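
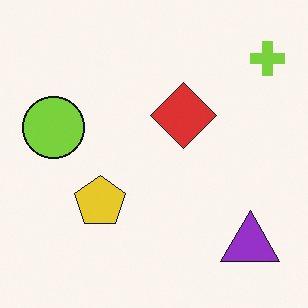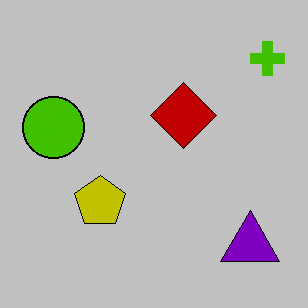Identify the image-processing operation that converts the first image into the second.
The second image is the first heavily posterized to just a handful of flat colors.

Each flat color has snapped to a coarser quantized level — most visibly, the near-white background has dropped to a flat grey.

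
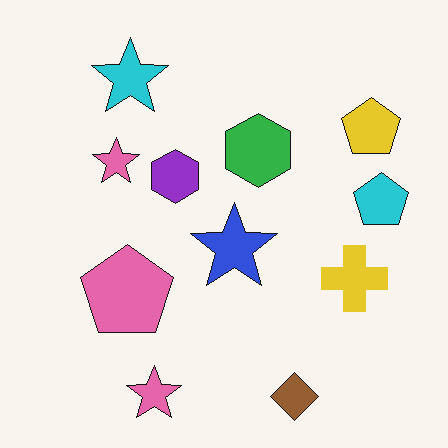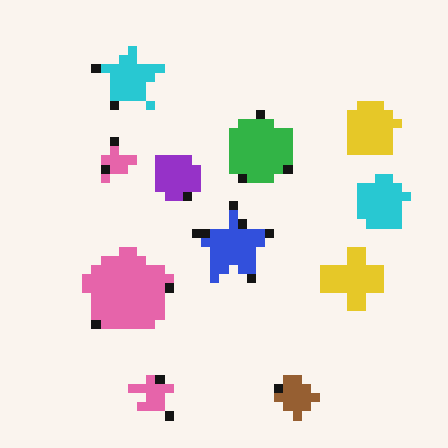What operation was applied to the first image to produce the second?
Heavily pixelated into large blocks.

Shapes are reduced to large square blocks; fine edges and outlines are lost — a downscale-then-upscale (mosaic) effect.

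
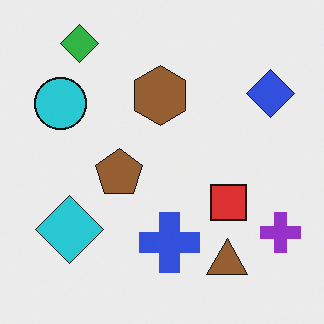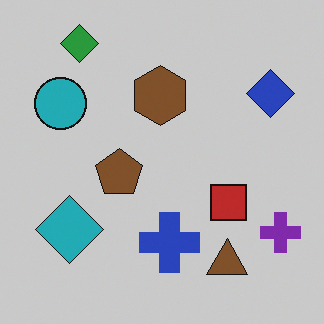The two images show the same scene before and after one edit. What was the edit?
This is the original image slightly darkened.

Every pixel — background and shapes alike — is uniformly darkened.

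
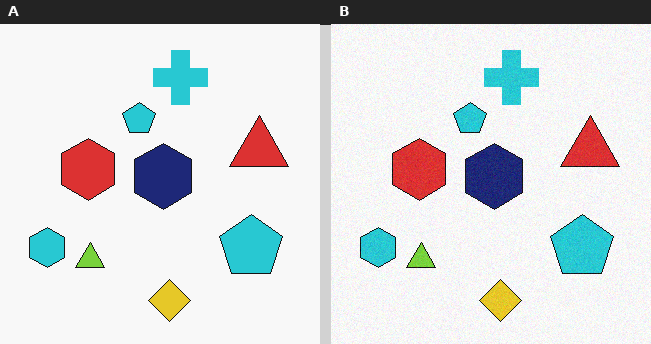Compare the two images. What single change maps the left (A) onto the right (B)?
The right (B) image is the left (A) degraded with subtle gaussian noise.

Random speckle covers the whole image, including the flat background.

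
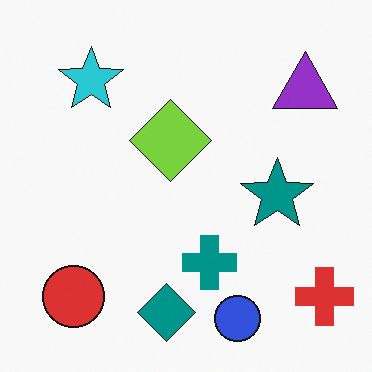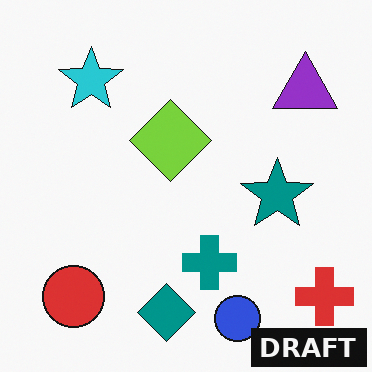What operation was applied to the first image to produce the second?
It was watermarked with the text "DRAFT" in the lower-right corner.

A dark label reading "DRAFT" appears in the lower-right corner.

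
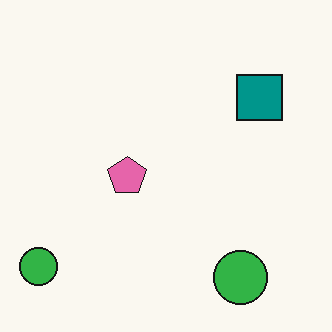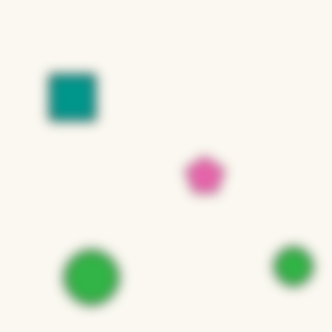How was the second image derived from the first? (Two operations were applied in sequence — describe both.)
The transformation is: flipped horizontally (left ↔ right), then heavily blurred.

The teal square is in the top-right of the first image and the top-left of the second — shapes on opposite sides of the vertical midline have swapped in a mirror flip. Shape edges and outlines are uniformly softened across the whole image.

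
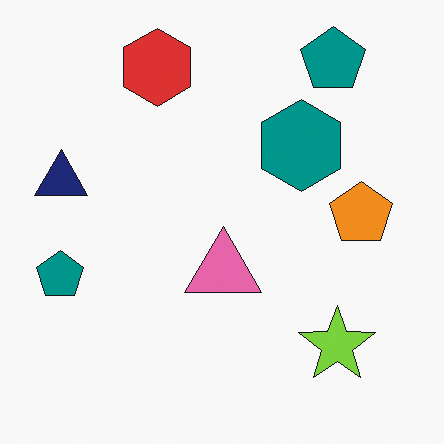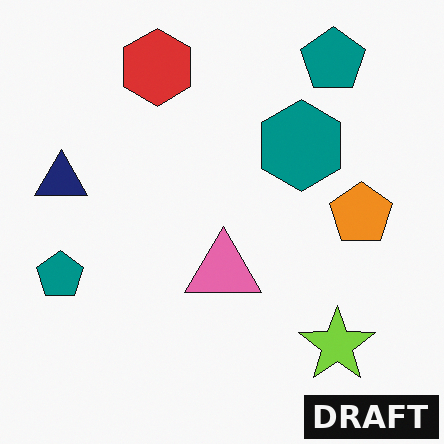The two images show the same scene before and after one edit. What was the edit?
This is the original image watermarked with the text "DRAFT" in the lower-right corner.

A dark label reading "DRAFT" appears in the lower-right corner.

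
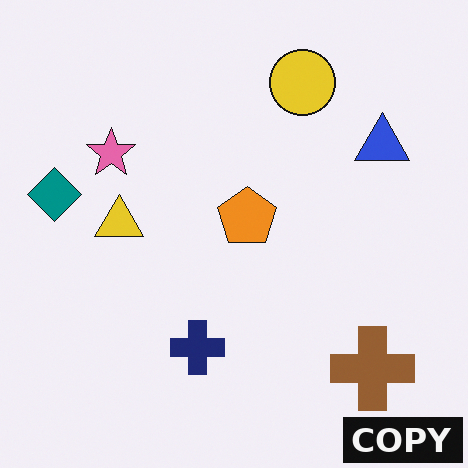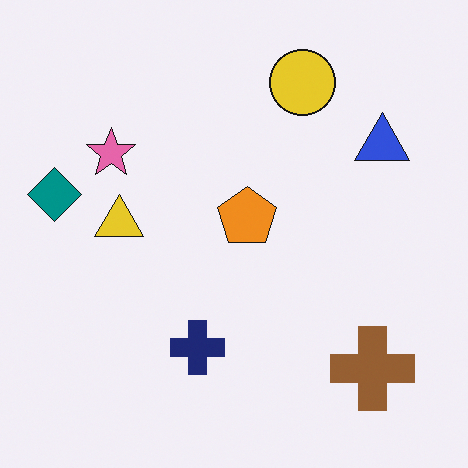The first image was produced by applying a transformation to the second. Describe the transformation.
Watermarked with the text "COPY" in the lower-right corner.

A dark label reading "COPY" appears in the lower-right corner.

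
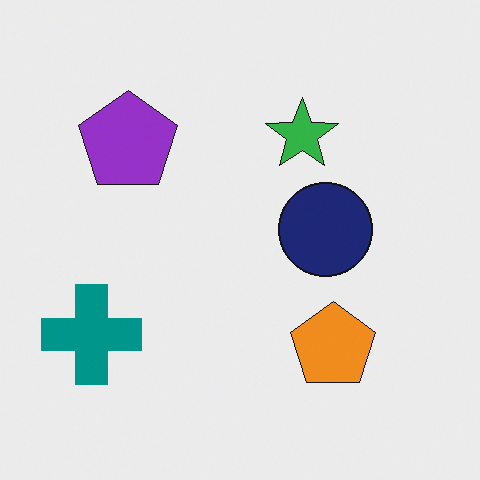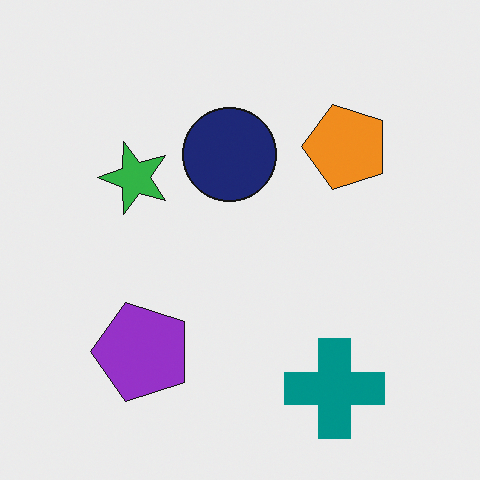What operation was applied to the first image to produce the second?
The second image is the first rotated 90° counter-clockwise.

The teal cross sits in the bottom-left of the first image and the bottom-right of the second — consistent with a whole-image 90° counter-clockwise rotation.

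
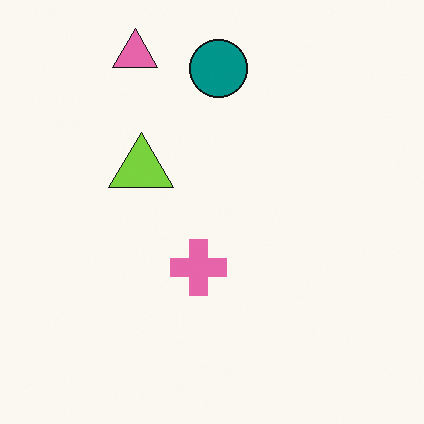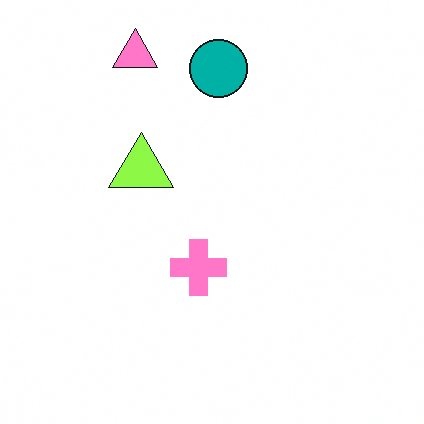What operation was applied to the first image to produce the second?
Brightened a little.

Every pixel — background and shapes alike — is uniformly brightened.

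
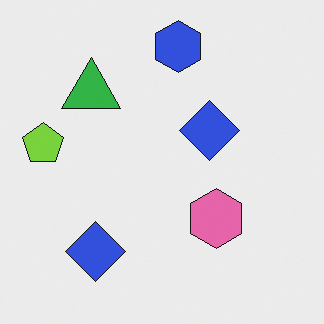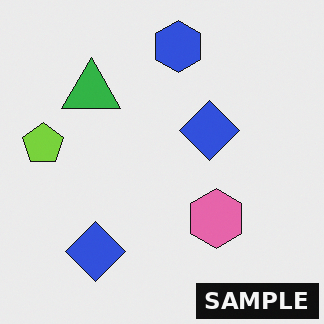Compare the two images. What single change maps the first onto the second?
The second image is the first watermarked with the text "SAMPLE" in the lower-right corner.

A dark label reading "SAMPLE" appears in the lower-right corner.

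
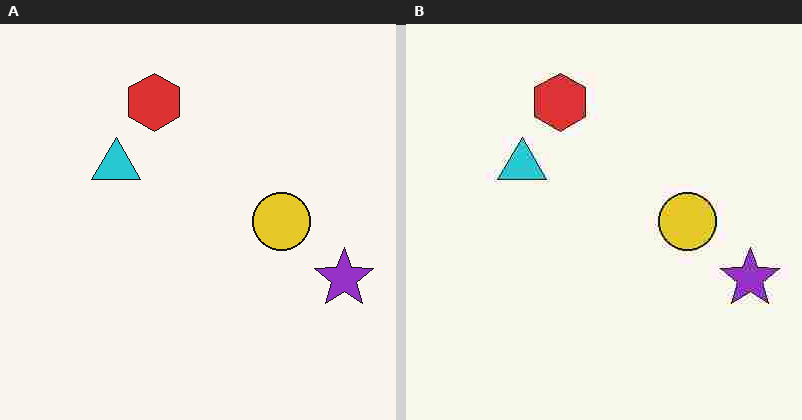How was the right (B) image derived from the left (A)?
The transformation is: degraded with heavy JPEG compression.

Blocky 8×8 compression artifacts appear around shape edges and the flat background shows ringing — characteristic JPEG degradation.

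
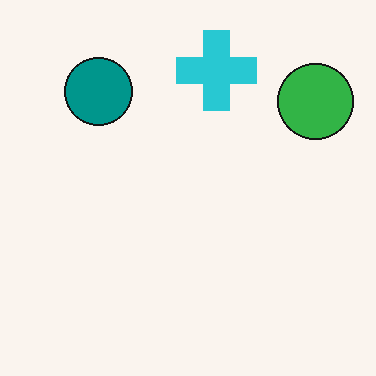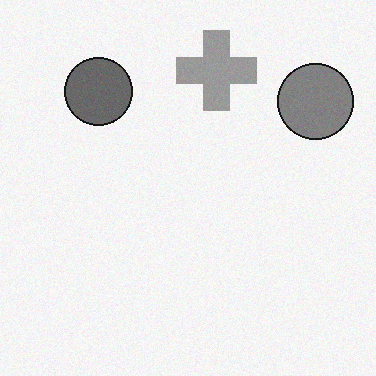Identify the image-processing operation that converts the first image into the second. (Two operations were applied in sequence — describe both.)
The second image is the first converted to grayscale, then degraded with subtle gaussian noise.

All color is removed — every shape is now a shade of grey. Random speckle covers the whole image, including the flat background.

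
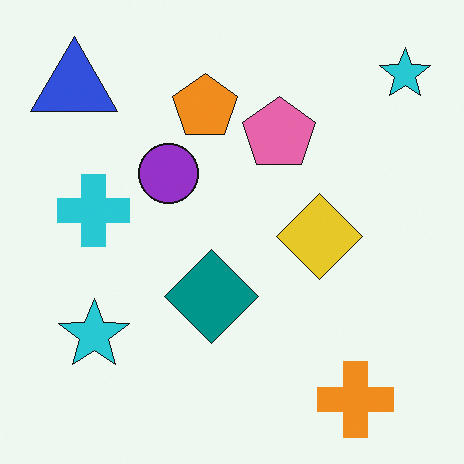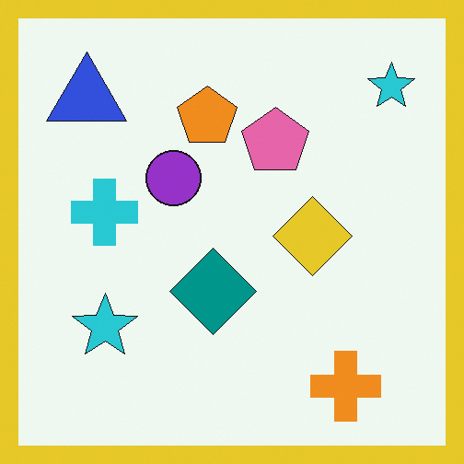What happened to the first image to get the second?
The image was framed with a yellow border.

A solid yellow frame runs around the edge of the second image, with the content slightly shrunk inside it.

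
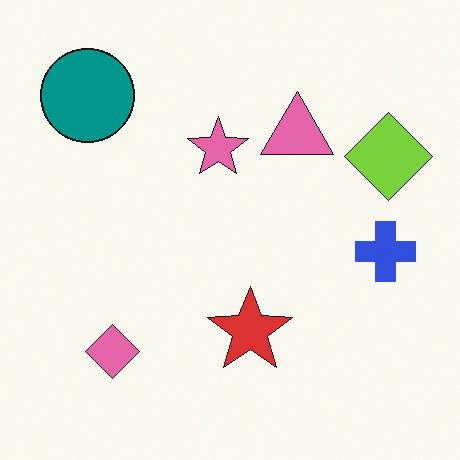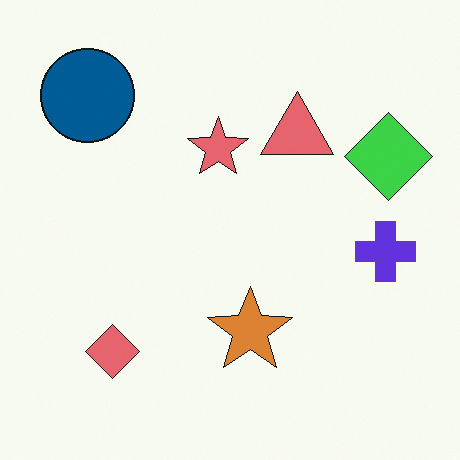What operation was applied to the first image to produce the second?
This is the original image hue-shifted slightly.

Every shape's color has rotated by the same amount around the hue wheel — a uniform hue shift.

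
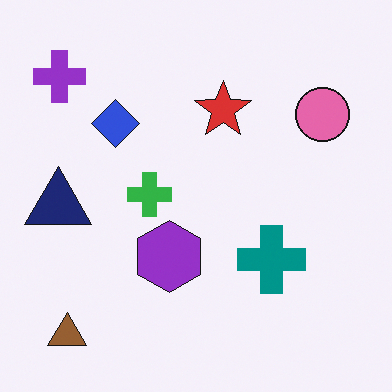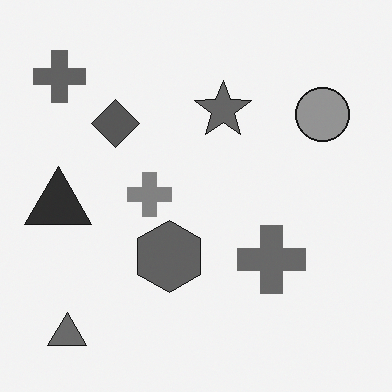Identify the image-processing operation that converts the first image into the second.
The image was converted to grayscale.

All color is removed — every shape is now a shade of grey.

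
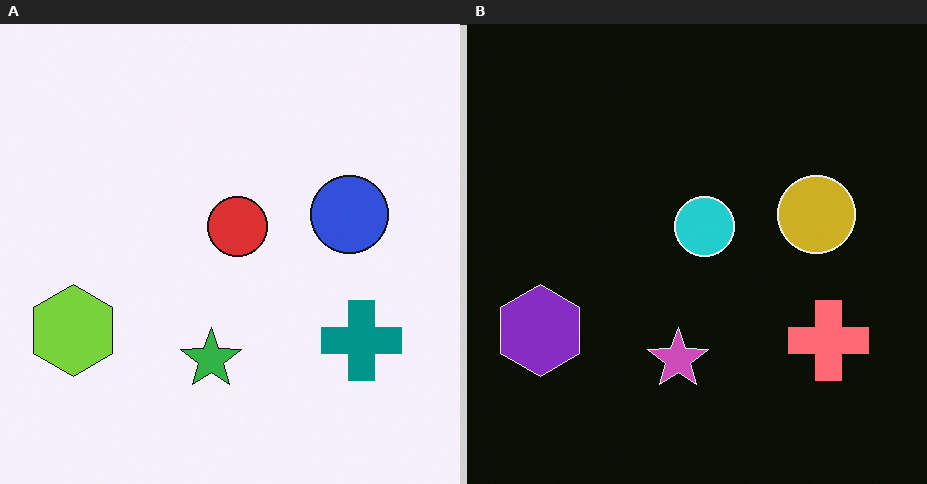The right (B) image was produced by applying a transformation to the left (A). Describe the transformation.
The right (B) image is the left (A) color-inverted (negative).

The light background has become dark and every shape's color is its complement — a photographic negative.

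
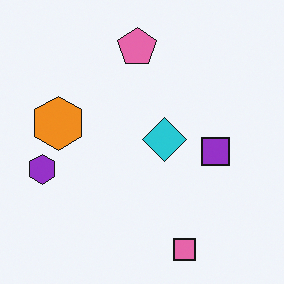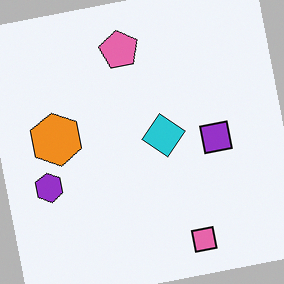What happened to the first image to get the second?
This is the original image rotated counter-clockwise by a few degrees.

Every shape is tilted by the same angle and the image corners show triangular fill wedges — a whole-image rotation by a non-right angle.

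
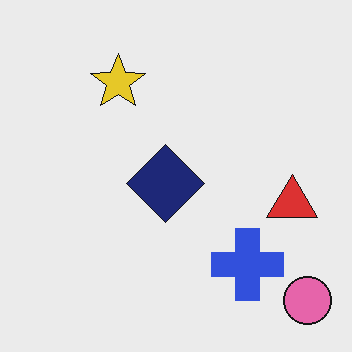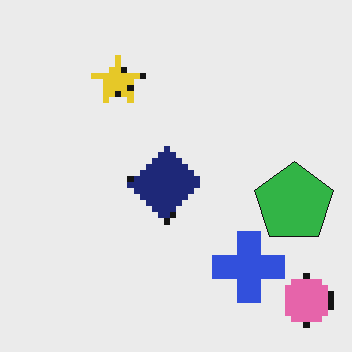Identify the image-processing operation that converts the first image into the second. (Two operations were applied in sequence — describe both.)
This is the original image moderately pixelated, then overlaid with an additional green pentagon.

Shapes are reduced to large square blocks; fine edges and outlines are lost — a downscale-then-upscale (mosaic) effect. A green pentagon appears in the second image that is absent from the first.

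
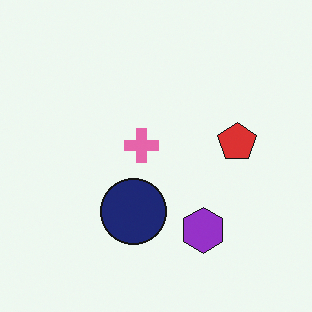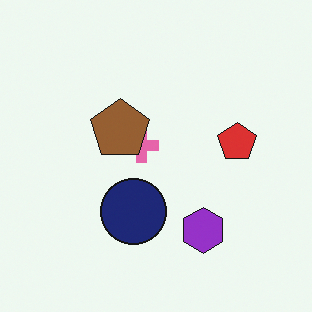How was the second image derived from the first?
This is the original image overlaid with an additional brown pentagon.

A brown pentagon appears in the second image that is absent from the first.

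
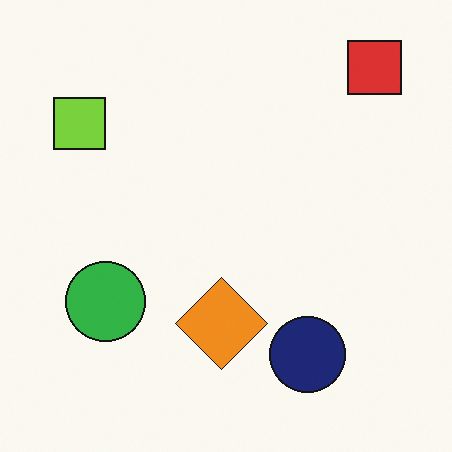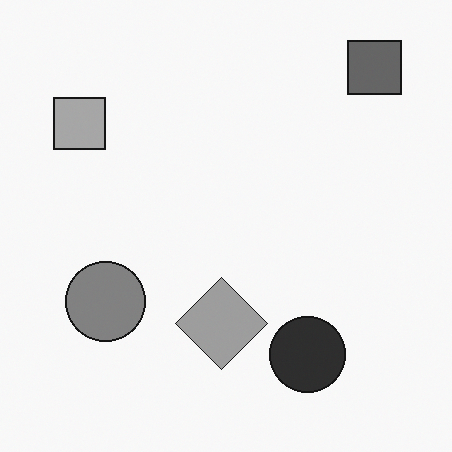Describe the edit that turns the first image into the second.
This is the original image converted to grayscale.

All color is removed — every shape is now a shade of grey.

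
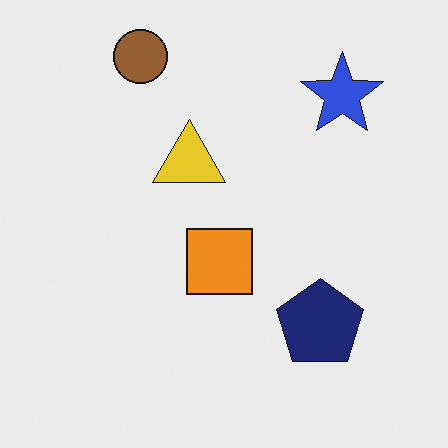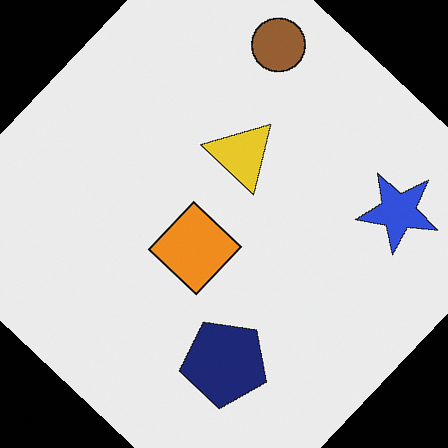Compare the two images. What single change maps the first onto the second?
The transformation is: rotated clockwise by a large amount — several tens of degrees.

Every shape is tilted by the same angle and the image corners show triangular fill wedges — a whole-image rotation by a non-right angle.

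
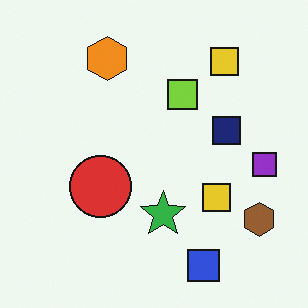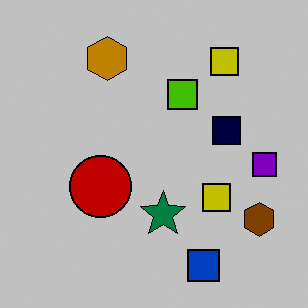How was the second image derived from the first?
The transformation is: aggressively posterized.

Each flat color has snapped to a coarser quantized level — most visibly, the near-white background has dropped to a flat grey.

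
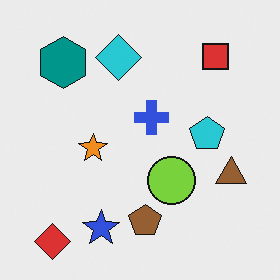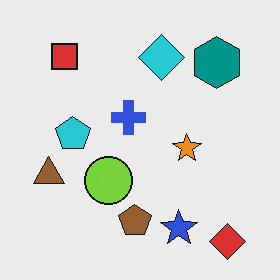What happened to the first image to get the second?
The transformation is: flipped horizontally (left ↔ right).

The brown triangle is in the right of the first image and the left of the second — shapes on opposite sides of the vertical midline have swapped in a mirror flip.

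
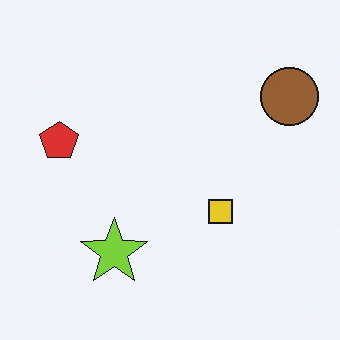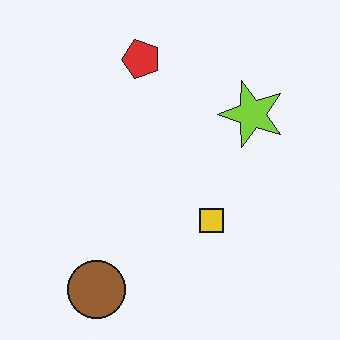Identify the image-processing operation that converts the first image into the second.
The transformation is: transposed (reflected across the top-left ↔ bottom-right diagonal).

Shapes have swapped their row and column positions — what was in the top-right is now in the bottom-left — a diagonal reflection.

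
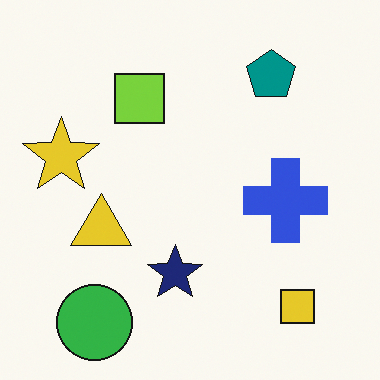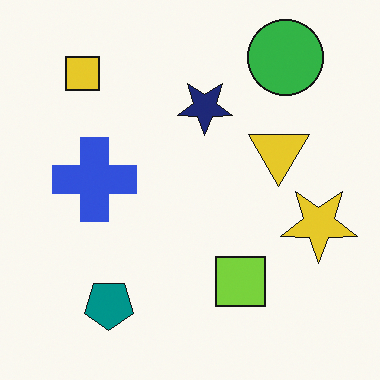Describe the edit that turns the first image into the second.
Rotated 180°.

The green circle sits in the bottom-left of the first image and the top-right of the second — consistent with a whole-image 180° rotation.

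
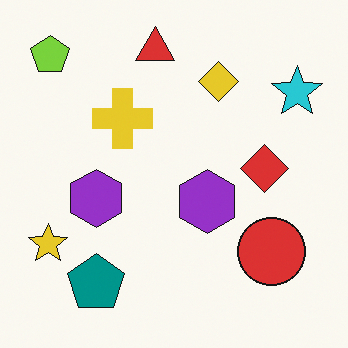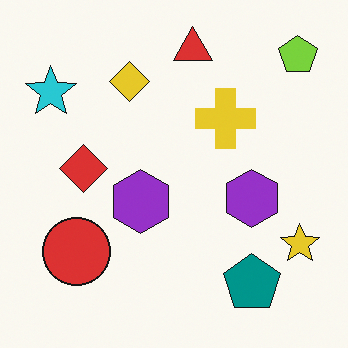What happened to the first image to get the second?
It was flipped horizontally (left ↔ right).

The yellow star is in the bottom-left of the first image and the bottom-right of the second — shapes on opposite sides of the vertical midline have swapped in a mirror flip.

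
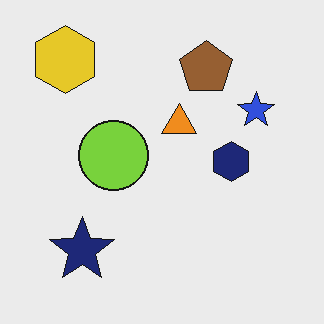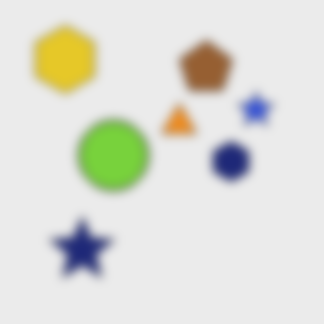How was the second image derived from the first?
The second image is the first heavily blurred.

Shape edges and outlines are uniformly softened across the whole image.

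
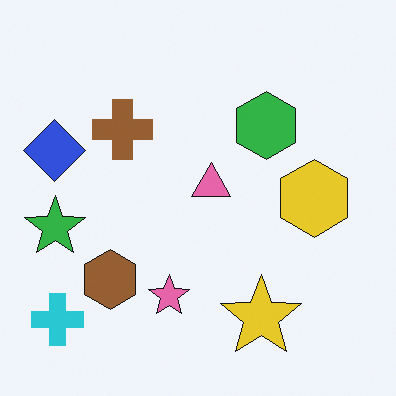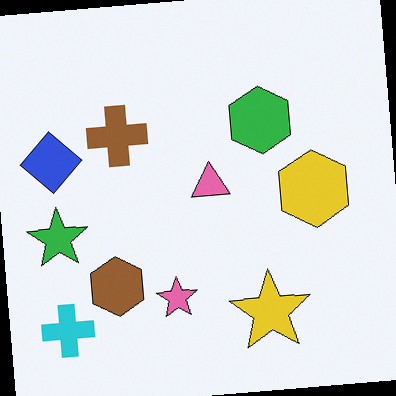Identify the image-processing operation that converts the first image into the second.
The second image is the first rotated counter-clockwise by a few degrees.

Every shape is tilted by the same angle and the image corners show triangular fill wedges — a whole-image rotation by a non-right angle.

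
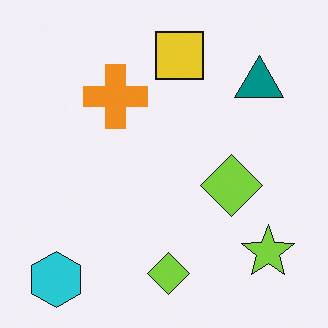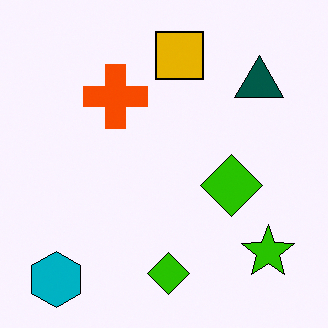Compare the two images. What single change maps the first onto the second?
The transformation is: boosted in contrast.

Tones are pushed away from mid-grey across the whole image — a global contrast change.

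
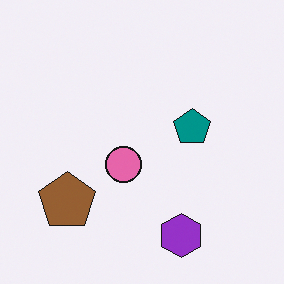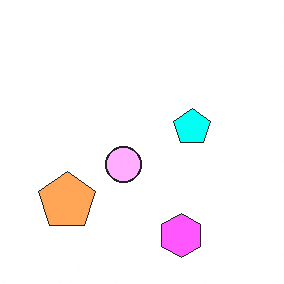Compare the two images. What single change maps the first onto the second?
The second image is the first brightened a lot.

Every pixel — background and shapes alike — is uniformly brightened.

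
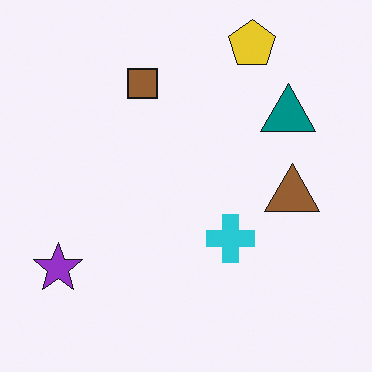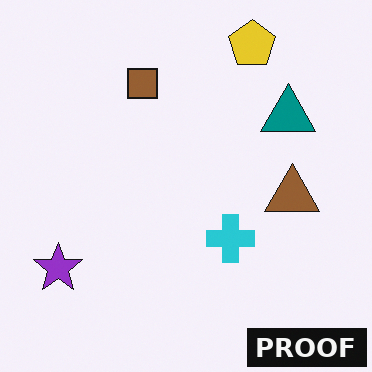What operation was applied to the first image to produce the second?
It was watermarked with the text "PROOF" in the lower-right corner.

A dark label reading "PROOF" appears in the lower-right corner.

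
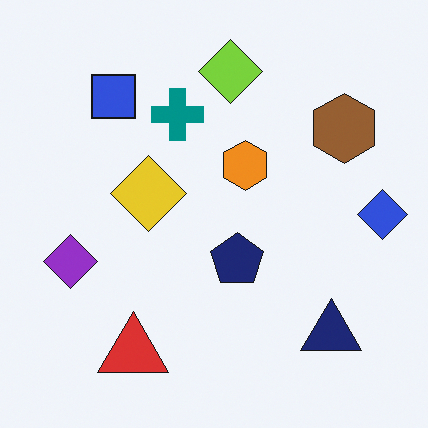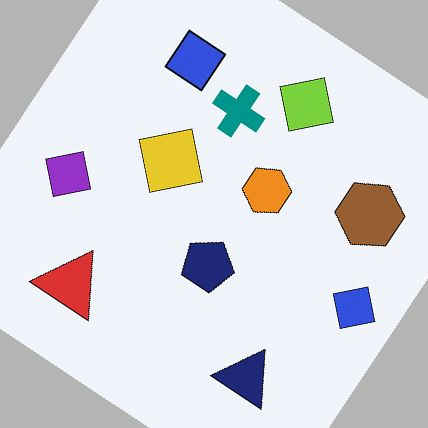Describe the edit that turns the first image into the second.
This is the original image rotated clockwise by a large amount — several tens of degrees.

Every shape is tilted by the same angle and the image corners show triangular fill wedges — a whole-image rotation by a non-right angle.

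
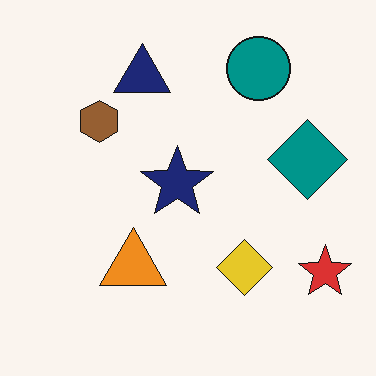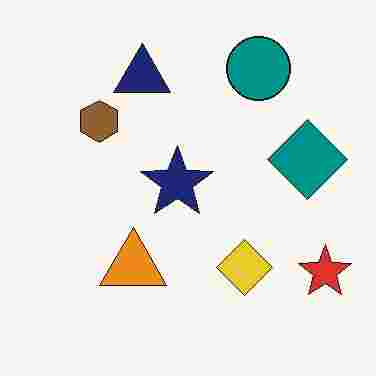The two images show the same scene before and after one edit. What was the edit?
This is the original image heavily JPEG-compressed with obvious blocking artifacts.

Blocky 8×8 compression artifacts appear around shape edges and the flat background shows ringing — characteristic JPEG degradation.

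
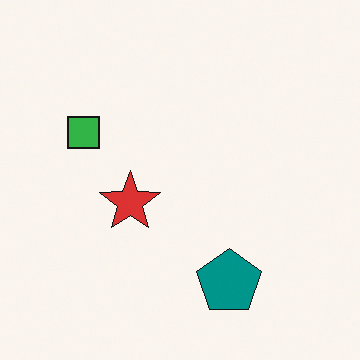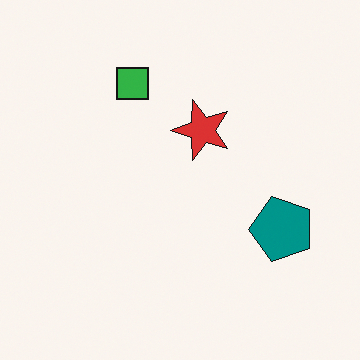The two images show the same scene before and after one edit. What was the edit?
The transformation is: transposed (reflected across the top-left ↔ bottom-right diagonal).

Shapes have swapped their row and column positions — what was in the top-right is now in the bottom-left — a diagonal reflection.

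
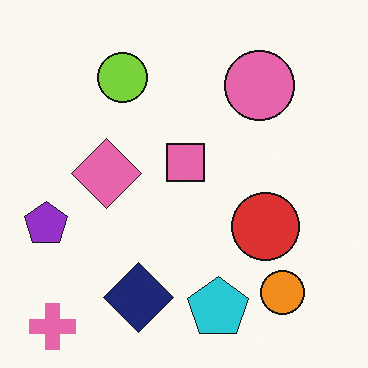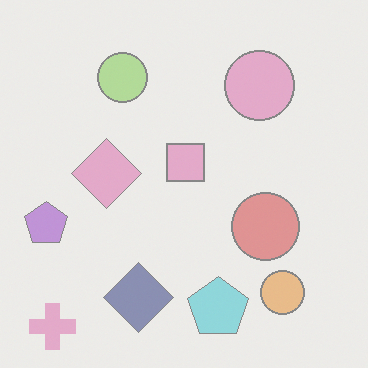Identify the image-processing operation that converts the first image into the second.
It was washed out (contrast reduced).

Tones are pushed toward mid-grey across the whole image — a global contrast change.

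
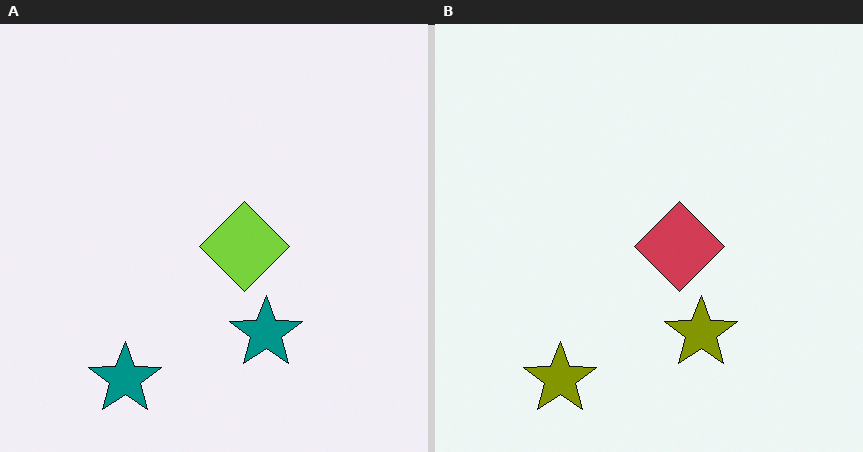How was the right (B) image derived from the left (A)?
It was hue-shifted through roughly half the color wheel.

Every shape's color has rotated by the same amount around the hue wheel — a uniform hue shift.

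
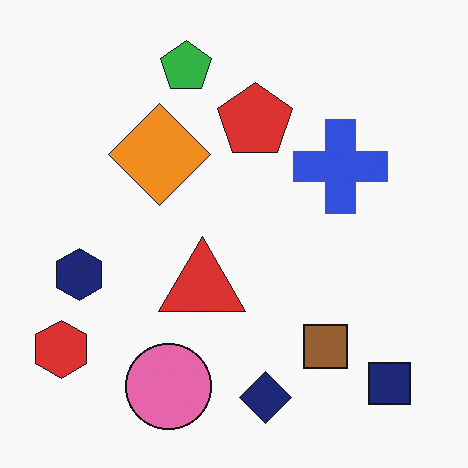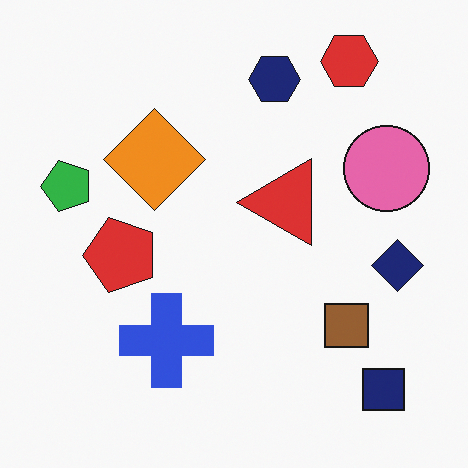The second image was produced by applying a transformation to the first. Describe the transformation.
The image was transposed (reflected across the top-left ↔ bottom-right diagonal).

Shapes have swapped their row and column positions — what was in the top-right is now in the bottom-left — a diagonal reflection.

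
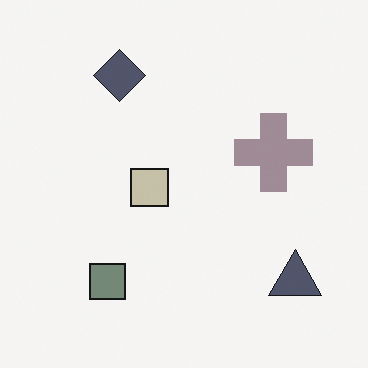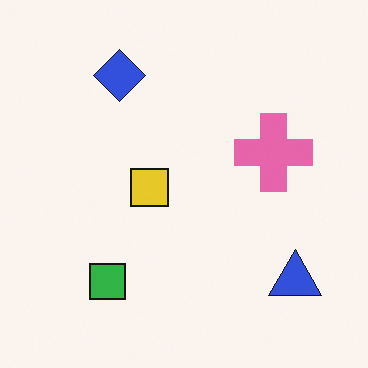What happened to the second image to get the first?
The transformation is: made much more muted (saturation change).

All colors are more muted and greyish — a global saturation change.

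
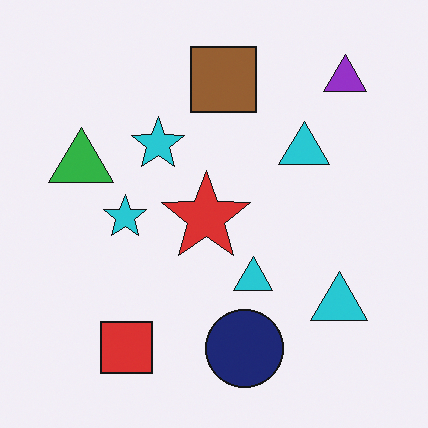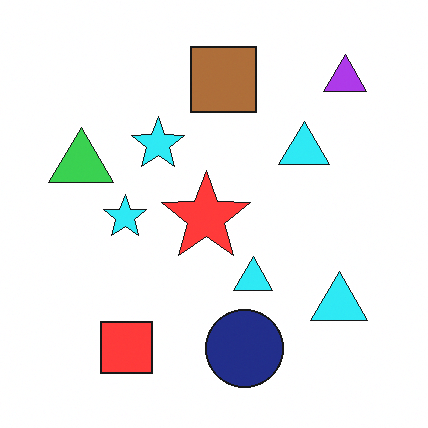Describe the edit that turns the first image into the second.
The image was slightly brightened.

Every pixel — background and shapes alike — is uniformly brightened.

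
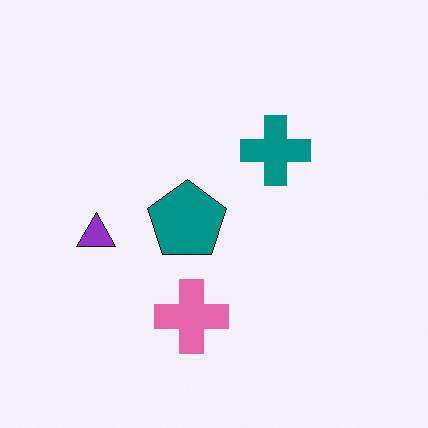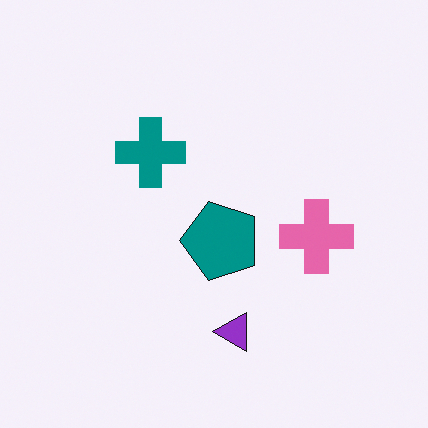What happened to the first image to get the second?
The second image is the first rotated 90° counter-clockwise.

The purple triangle sits in the left of the first image and the bottom of the second — consistent with a whole-image 90° counter-clockwise rotation.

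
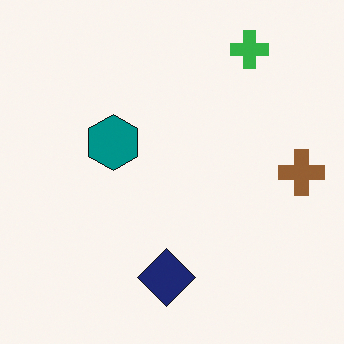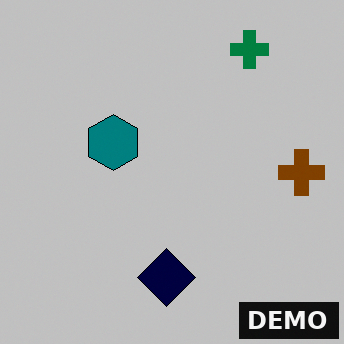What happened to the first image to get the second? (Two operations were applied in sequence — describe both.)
The image was heavily posterized to just a handful of flat colors, then watermarked with the text "DEMO" in the lower-right corner.

Each flat color has snapped to a coarser quantized level — most visibly, the near-white background has dropped to a flat grey. A dark label reading "DEMO" appears in the lower-right corner.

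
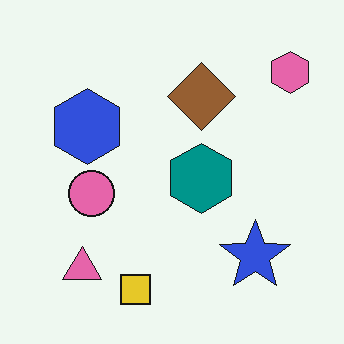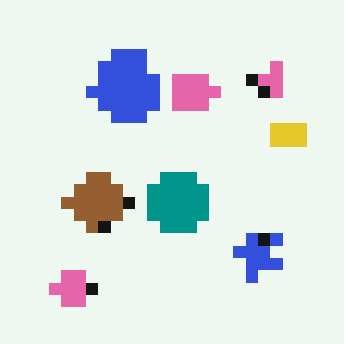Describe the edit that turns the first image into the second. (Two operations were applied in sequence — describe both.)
Transposed (reflected across the top-left ↔ bottom-right diagonal), then coarsely pixelated.

Shapes have swapped their row and column positions — what was in the top-right is now in the bottom-left — a diagonal reflection. Shapes are reduced to large square blocks; fine edges and outlines are lost — a downscale-then-upscale (mosaic) effect.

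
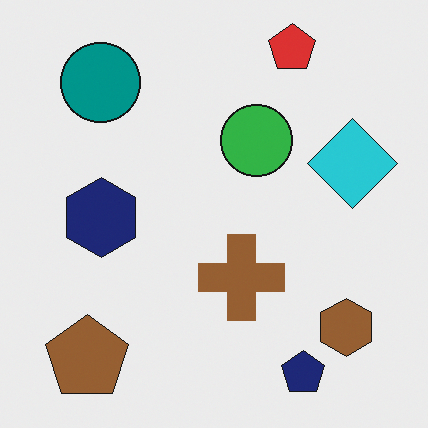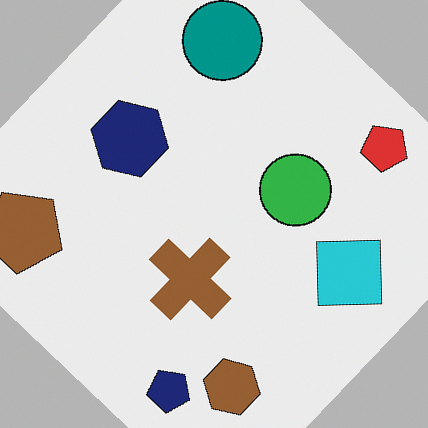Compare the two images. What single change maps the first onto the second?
Rotated clockwise by a large amount — several tens of degrees.

Every shape is tilted by the same angle and the image corners show triangular fill wedges — a whole-image rotation by a non-right angle.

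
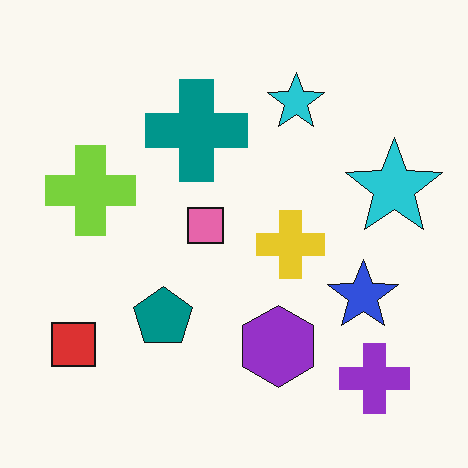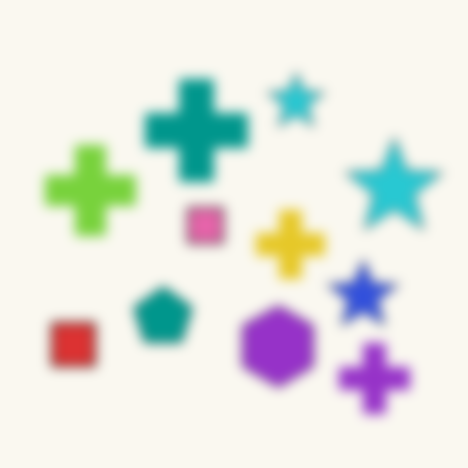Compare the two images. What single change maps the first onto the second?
Strongly gaussian-blurred.

Shape edges and outlines are uniformly softened across the whole image.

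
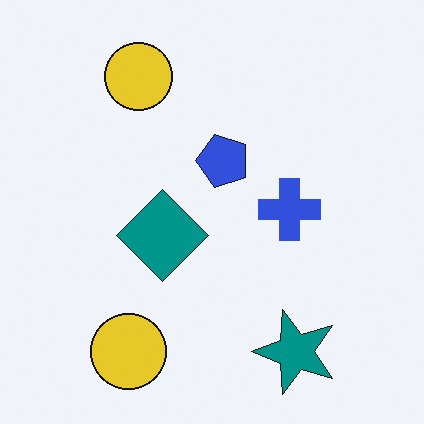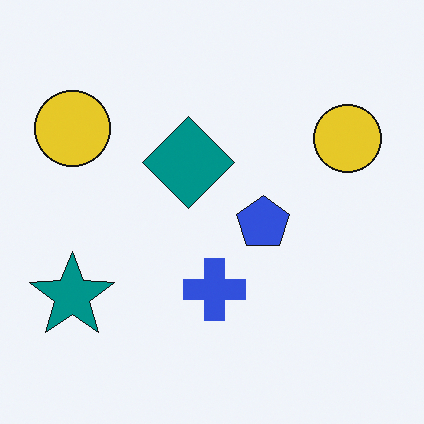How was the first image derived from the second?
Rotated 90° counter-clockwise.

The teal star sits in the bottom-left of the second image and the bottom-right of the first — consistent with a whole-image 90° counter-clockwise rotation.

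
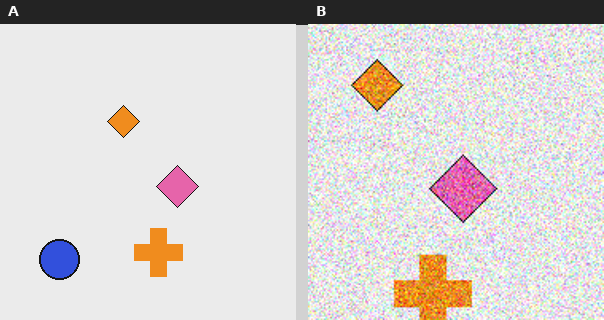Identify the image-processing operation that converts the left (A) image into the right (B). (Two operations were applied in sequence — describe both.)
This is the original image degraded with strong gaussian noise, then cropped to a modestly smaller region and rescaled.

Random speckle covers the whole image, including the flat background. The visible shapes are larger and the field of view is narrower; shapes near the original edges may be partly or wholly outside the frame — a crop-and-rescale.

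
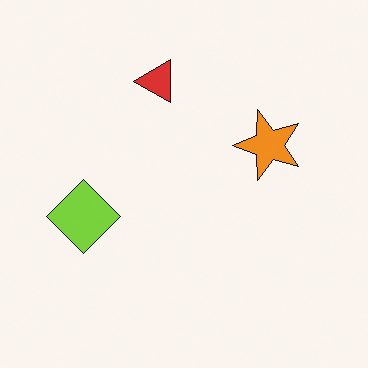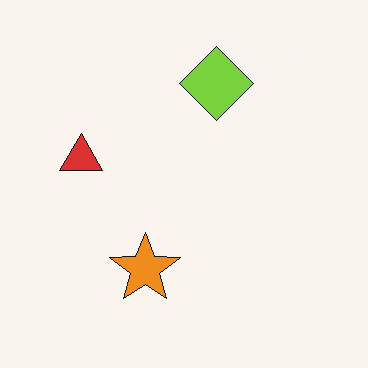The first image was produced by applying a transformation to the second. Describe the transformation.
The transformation is: transposed (reflected across the top-left ↔ bottom-right diagonal).

Shapes have swapped their row and column positions — what was in the top-right is now in the bottom-left — a diagonal reflection.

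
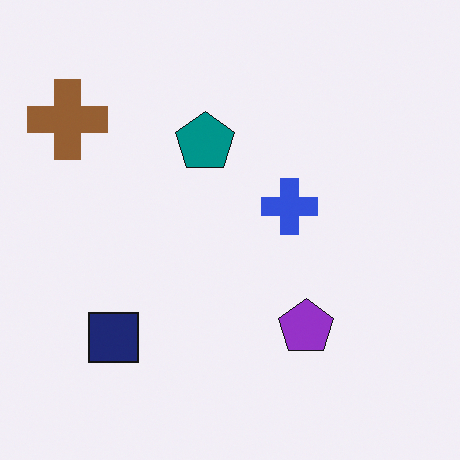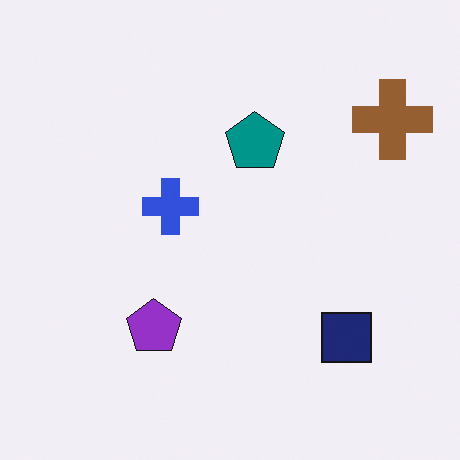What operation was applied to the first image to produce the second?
The image was flipped horizontally (left ↔ right).

The brown cross is in the top-left of the first image and the top-right of the second — shapes on opposite sides of the vertical midline have swapped in a mirror flip.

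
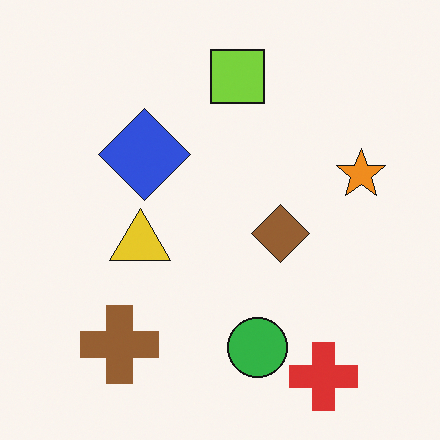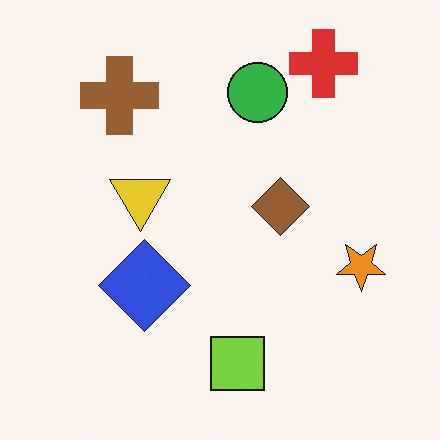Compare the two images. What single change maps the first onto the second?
The image was flipped vertically (top ↔ bottom).

The red cross is in the bottom-right of the first image and the top-right of the second — shapes on opposite sides of the horizontal midline have swapped in a mirror flip.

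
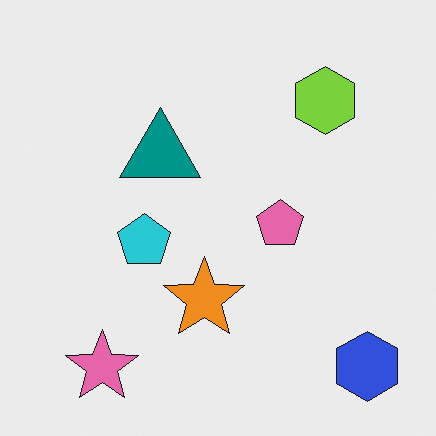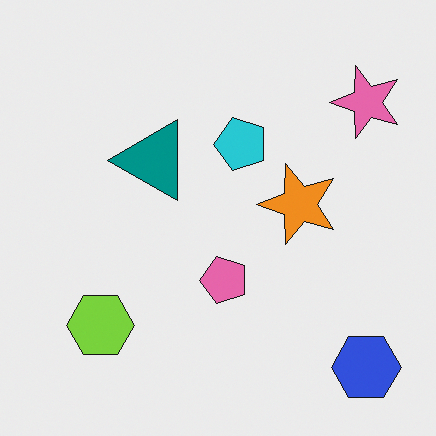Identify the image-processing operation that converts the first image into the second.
It was transposed (reflected across the top-left ↔ bottom-right diagonal).

Shapes have swapped their row and column positions — what was in the top-right is now in the bottom-left — a diagonal reflection.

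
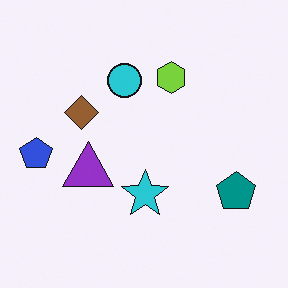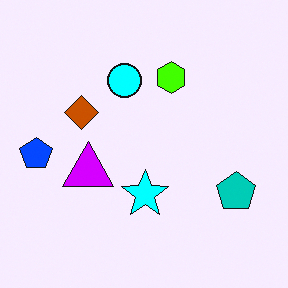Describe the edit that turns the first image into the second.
Made much more vivid (saturation change).

All colors are more vivid — a global saturation change.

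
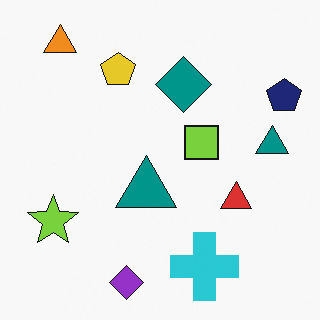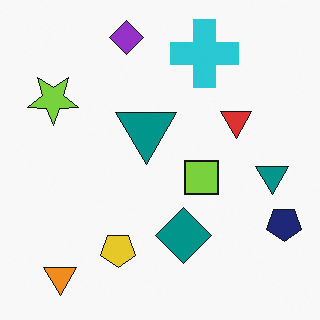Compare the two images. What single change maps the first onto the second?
Flipped vertically (top ↔ bottom).

The purple diamond is in the bottom of the first image and the top of the second — shapes on opposite sides of the horizontal midline have swapped in a mirror flip.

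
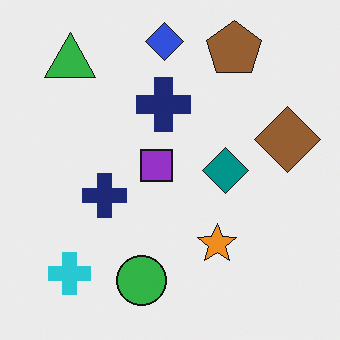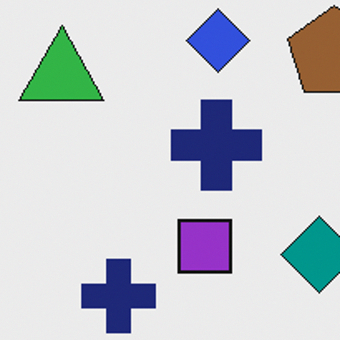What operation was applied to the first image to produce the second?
The transformation is: cropped to a noticeably smaller region and rescaled.

The visible shapes are larger and the field of view is narrower; shapes near the original edges may be partly or wholly outside the frame — a crop-and-rescale.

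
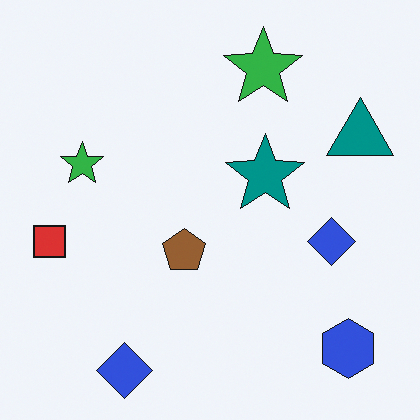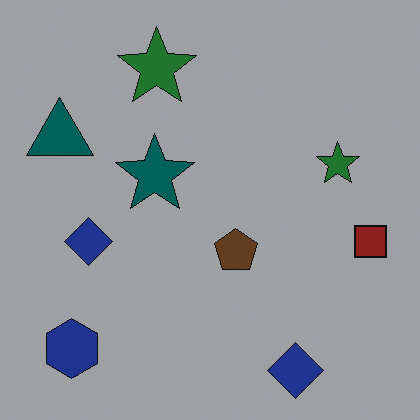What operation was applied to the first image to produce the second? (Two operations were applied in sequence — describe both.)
The image was flipped horizontally (left ↔ right), then noticeably darkened.

The red square is in the left of the first image and the right of the second — shapes on opposite sides of the vertical midline have swapped in a mirror flip. Every pixel — background and shapes alike — is uniformly darkened.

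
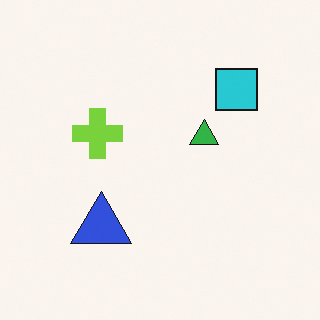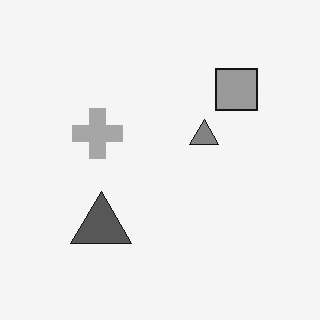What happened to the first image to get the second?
The image was converted to grayscale.

All color is removed — every shape is now a shade of grey.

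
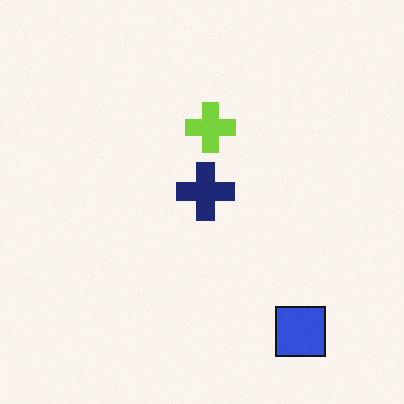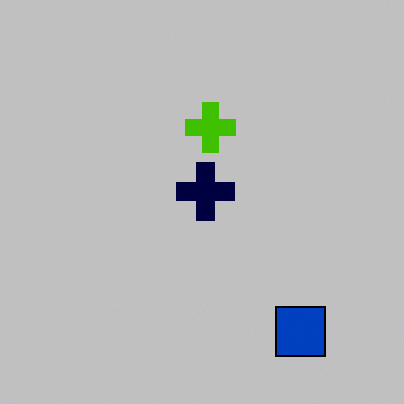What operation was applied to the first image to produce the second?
Heavily posterized to just a handful of flat colors.

Each flat color has snapped to a coarser quantized level — most visibly, the near-white background has dropped to a flat grey.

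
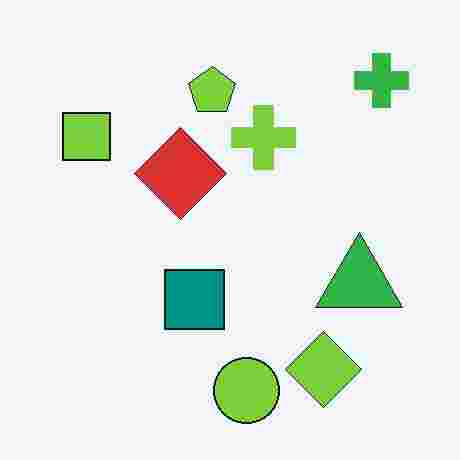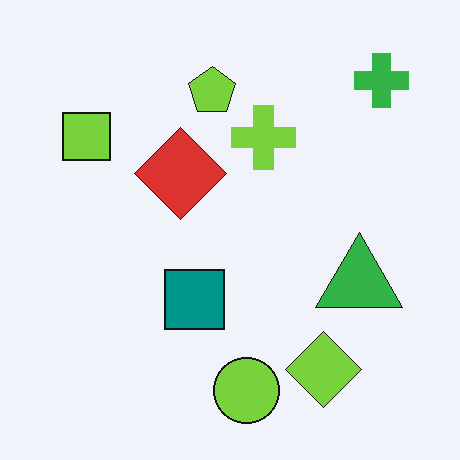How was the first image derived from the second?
This is the original image degraded with heavy JPEG compression.

Blocky 8×8 compression artifacts appear around shape edges and the flat background shows ringing — characteristic JPEG degradation.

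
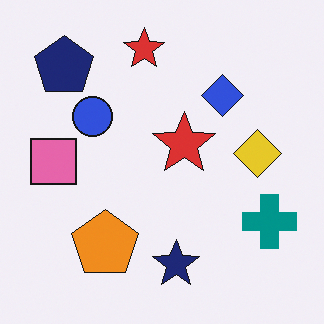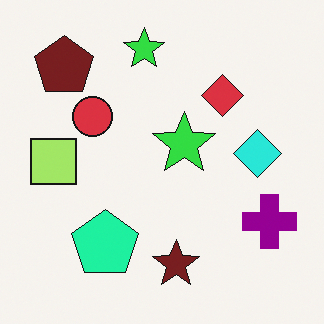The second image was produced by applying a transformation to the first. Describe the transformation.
The image was hue-shifted through roughly a third of the color wheel.

Every shape's color has rotated by the same amount around the hue wheel — a uniform hue shift.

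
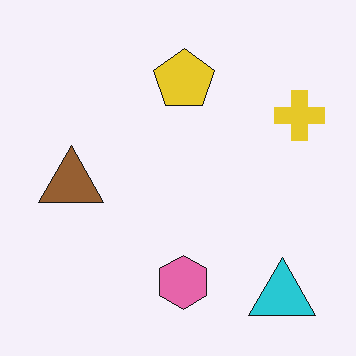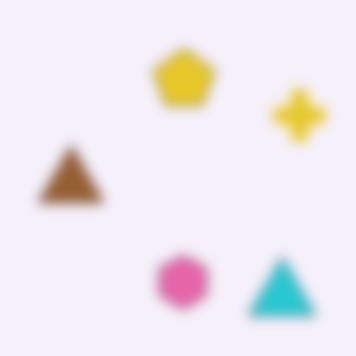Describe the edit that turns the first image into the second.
Strongly gaussian-blurred.

Shape edges and outlines are uniformly softened across the whole image.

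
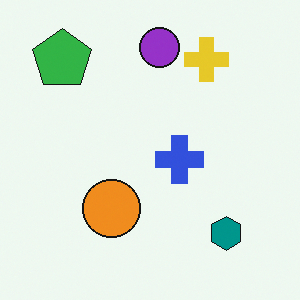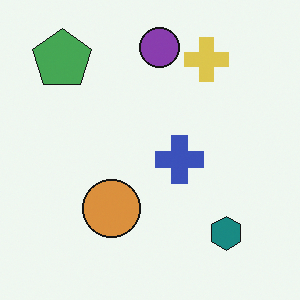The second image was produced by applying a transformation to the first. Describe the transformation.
It was slightly desaturated.

All colors are more muted and greyish — a global saturation change.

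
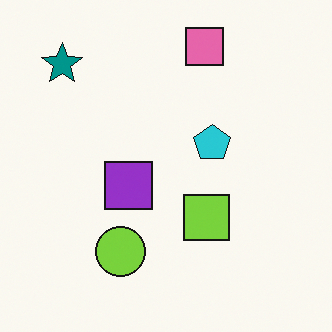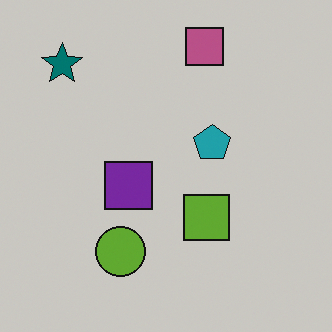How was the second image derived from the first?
The image was darkened a little.

Every pixel — background and shapes alike — is uniformly darkened.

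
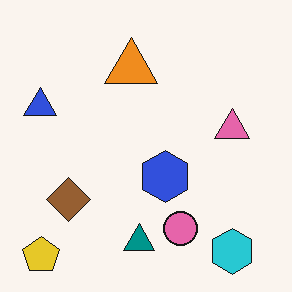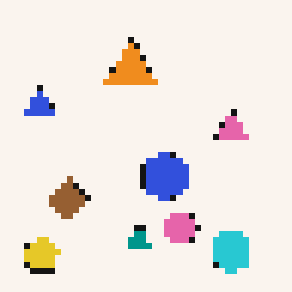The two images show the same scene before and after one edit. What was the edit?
The image was pixelated into visible square blocks.

Shapes are reduced to large square blocks; fine edges and outlines are lost — a downscale-then-upscale (mosaic) effect.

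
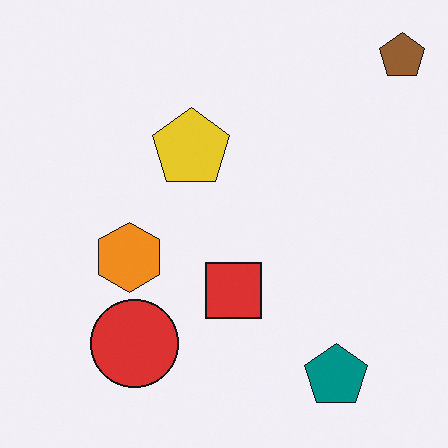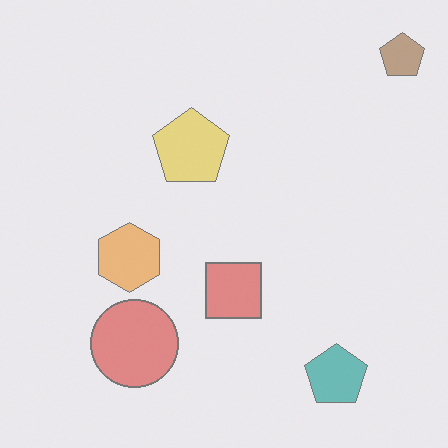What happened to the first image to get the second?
Given much lower contrast.

Tones are pushed toward mid-grey across the whole image — a global contrast change.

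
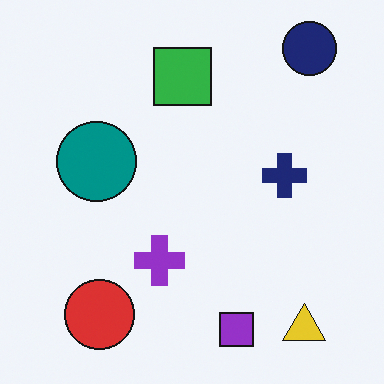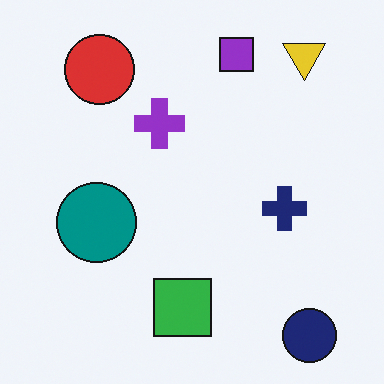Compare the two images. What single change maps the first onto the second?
Flipped vertically (top ↔ bottom).

The navy circle is in the top-right of the first image and the bottom-right of the second — shapes on opposite sides of the horizontal midline have swapped in a mirror flip.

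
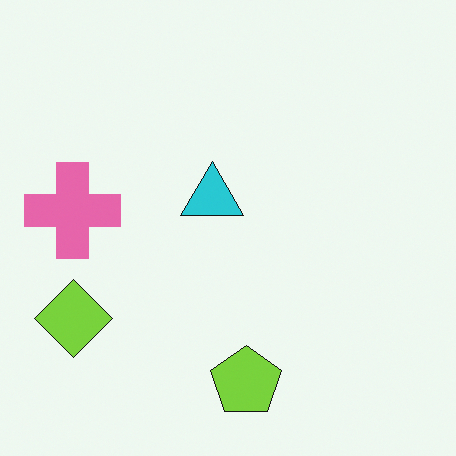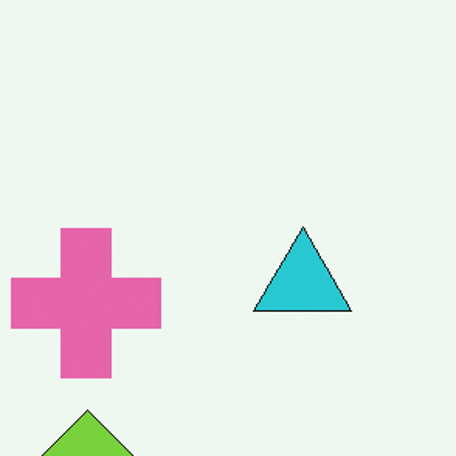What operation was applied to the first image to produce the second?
The transformation is: cropped slightly and scaled back up.

The visible shapes are larger and the field of view is narrower; shapes near the original edges may be partly or wholly outside the frame — a crop-and-rescale.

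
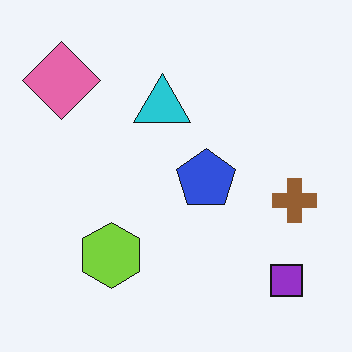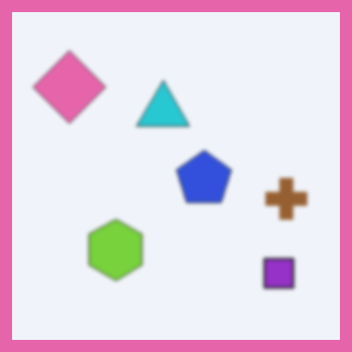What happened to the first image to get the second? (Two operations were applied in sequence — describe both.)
It was lightly blurred, then framed with a pink border.

Shape edges and outlines are uniformly softened across the whole image. A solid pink frame runs around the edge of the second image, with the content slightly shrunk inside it.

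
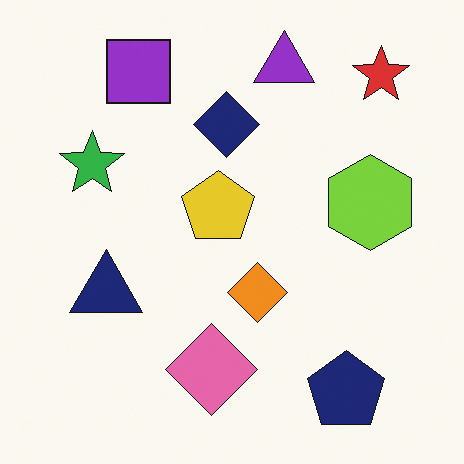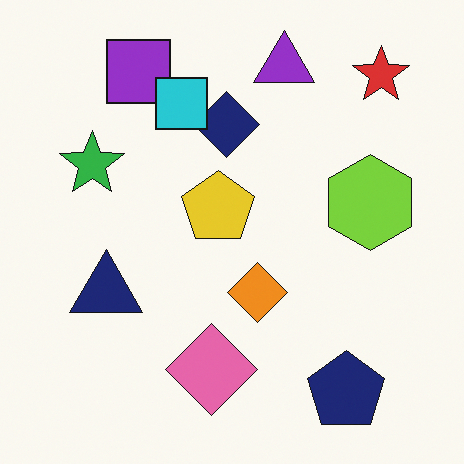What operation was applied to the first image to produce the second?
The transformation is: overlaid with an additional cyan square.

A cyan square appears in the second image that is absent from the first.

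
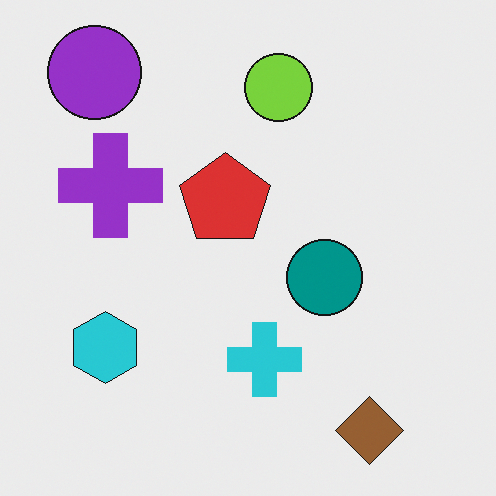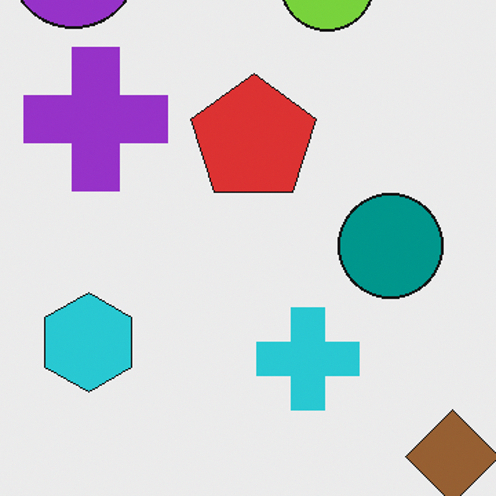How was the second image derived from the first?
This is the original image cropped slightly and scaled back up.

The visible shapes are larger and the field of view is narrower; shapes near the original edges may be partly or wholly outside the frame — a crop-and-rescale.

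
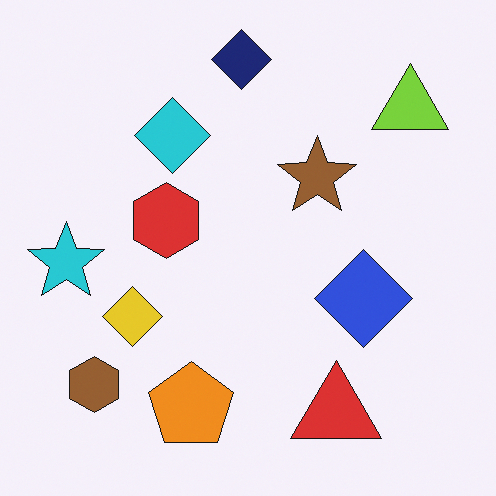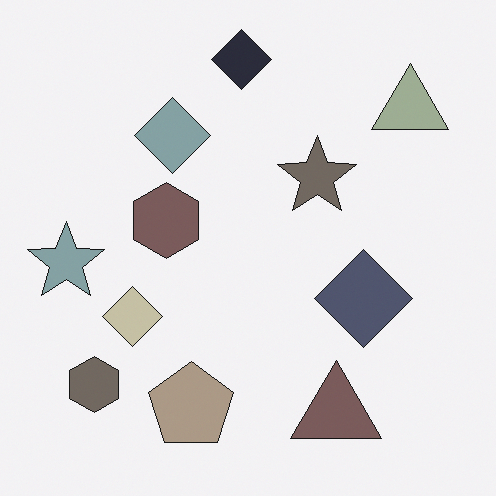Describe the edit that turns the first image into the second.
The second image is the first heavily desaturated.

All colors are more muted and greyish — a global saturation change.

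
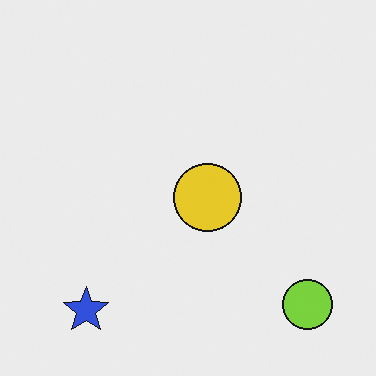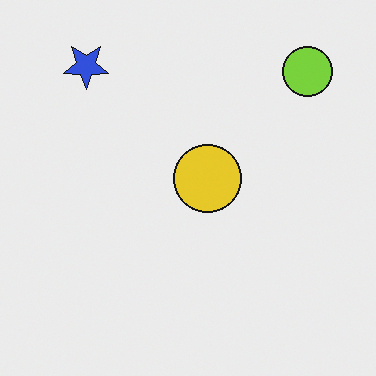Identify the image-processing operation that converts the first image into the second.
It was flipped vertically (top ↔ bottom).

The blue star is in the bottom-left of the first image and the top-left of the second — shapes on opposite sides of the horizontal midline have swapped in a mirror flip.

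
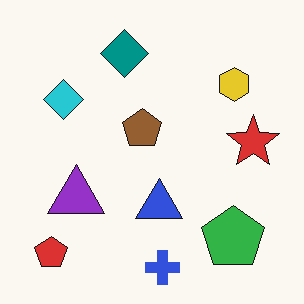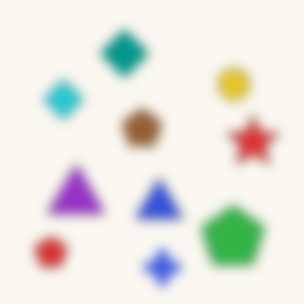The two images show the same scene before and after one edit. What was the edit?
Heavily blurred.

Shape edges and outlines are uniformly softened across the whole image.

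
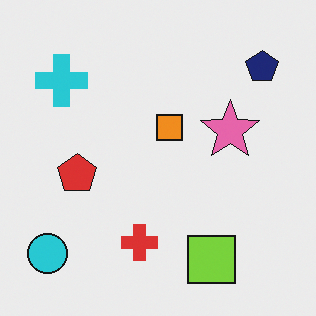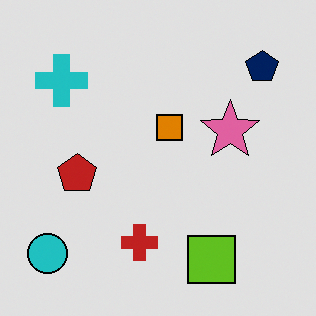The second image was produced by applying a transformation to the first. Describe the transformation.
It was posterized to a reduced palette.

Each flat color has snapped to a coarser quantized level — most visibly, the near-white background has dropped to a flat grey.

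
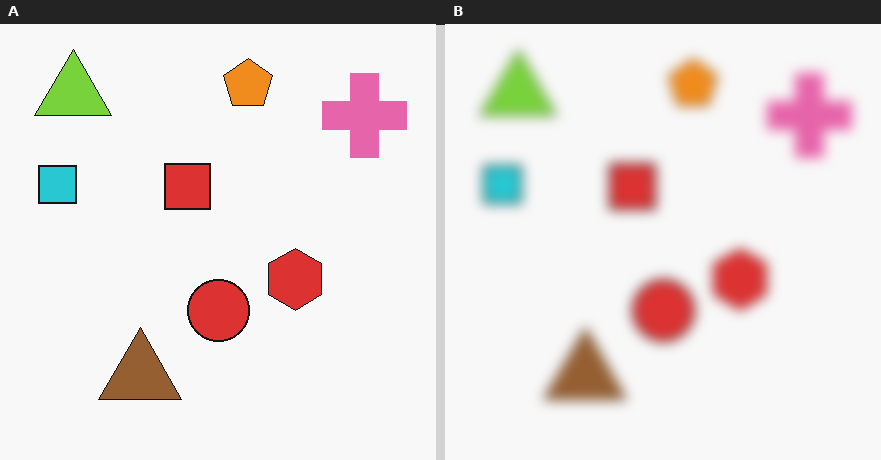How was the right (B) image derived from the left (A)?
Heavily blurred.

Shape edges and outlines are uniformly softened across the whole image.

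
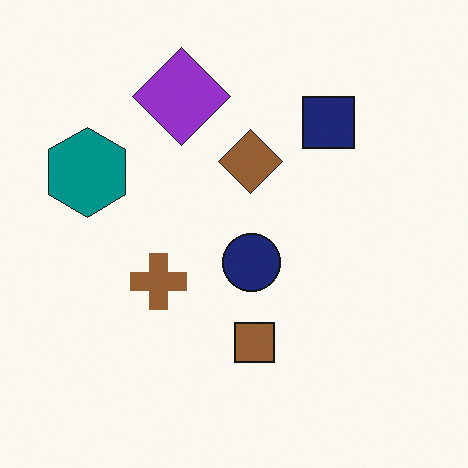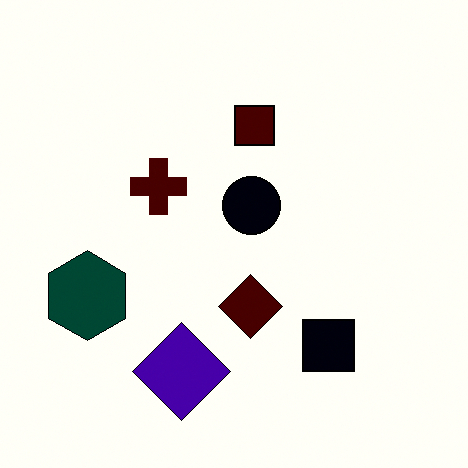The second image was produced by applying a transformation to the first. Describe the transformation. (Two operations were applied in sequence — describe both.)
The second image is the first flipped vertically (top ↔ bottom), then given much higher contrast.

The purple diamond is in the top of the first image and the bottom of the second — shapes on opposite sides of the horizontal midline have swapped in a mirror flip. Tones are pushed away from mid-grey across the whole image — a global contrast change.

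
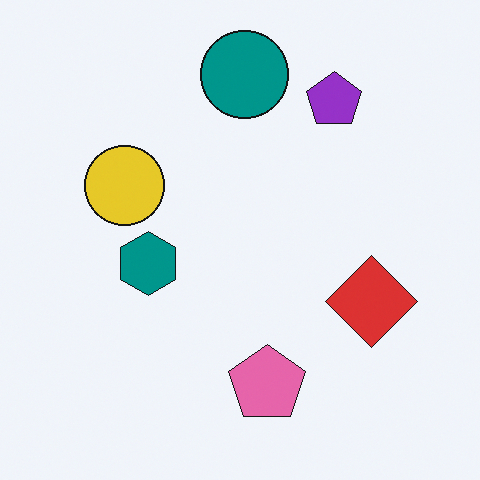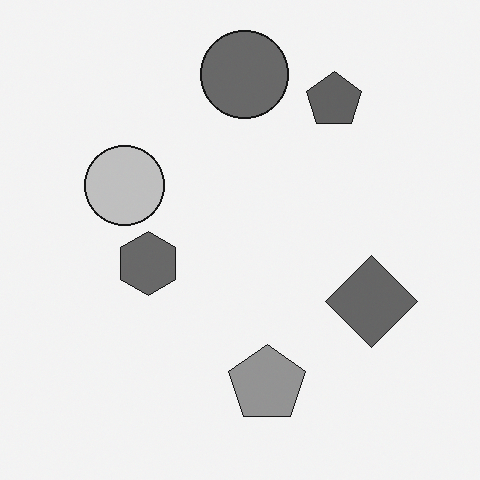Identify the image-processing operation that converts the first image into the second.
The image was converted to grayscale.

All color is removed — every shape is now a shade of grey.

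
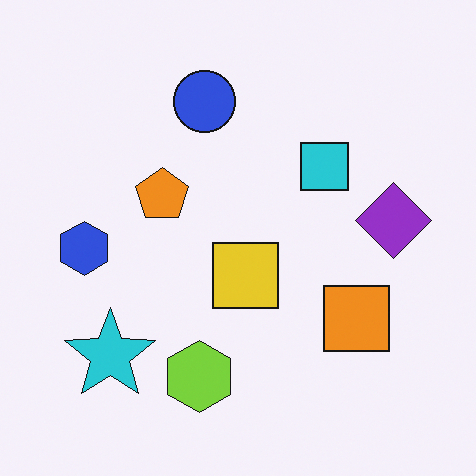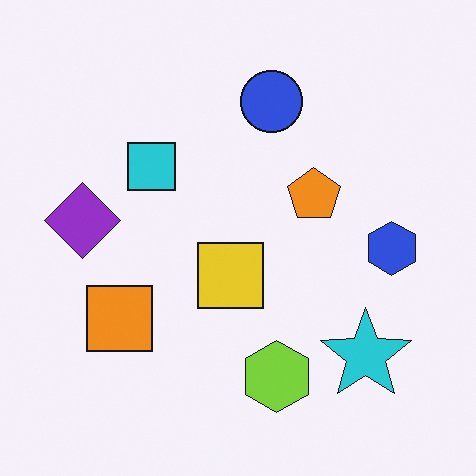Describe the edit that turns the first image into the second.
The image was flipped horizontally (left ↔ right).

The purple diamond is in the right of the first image and the left of the second — shapes on opposite sides of the vertical midline have swapped in a mirror flip.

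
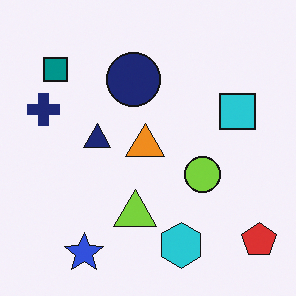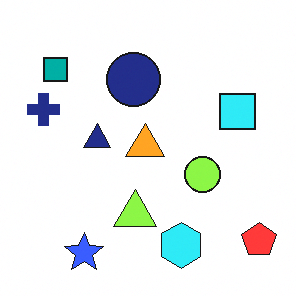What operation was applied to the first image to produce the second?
It was brightened a little.

Every pixel — background and shapes alike — is uniformly brightened.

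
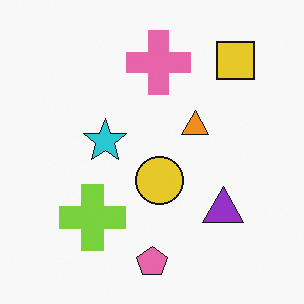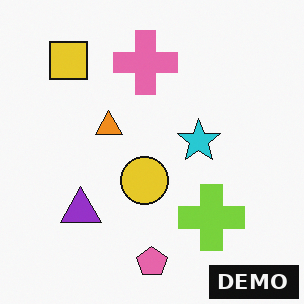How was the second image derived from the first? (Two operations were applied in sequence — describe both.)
This is the original image flipped horizontally (left ↔ right), then watermarked with the text "DEMO" in the lower-right corner.

The yellow square is in the top-right of the first image and the top-left of the second — shapes on opposite sides of the vertical midline have swapped in a mirror flip. A dark label reading "DEMO" appears in the lower-right corner.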